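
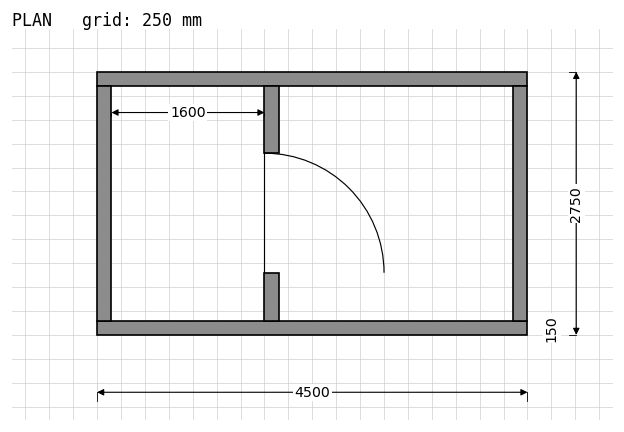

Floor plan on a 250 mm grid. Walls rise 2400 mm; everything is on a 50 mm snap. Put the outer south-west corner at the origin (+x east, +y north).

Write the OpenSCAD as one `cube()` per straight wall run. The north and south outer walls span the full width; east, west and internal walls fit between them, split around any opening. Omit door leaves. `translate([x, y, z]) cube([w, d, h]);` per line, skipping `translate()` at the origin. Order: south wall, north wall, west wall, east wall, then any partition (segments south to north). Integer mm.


cube([4500, 150, 2400]);
translate([0, 2600, 0]) cube([4500, 150, 2400]);
translate([0, 150, 0]) cube([150, 2450, 2400]);
translate([4350, 150, 0]) cube([150, 2450, 2400]);
translate([1750, 150, 0]) cube([150, 500, 2400]);
translate([1750, 1900, 0]) cube([150, 700, 2400]);


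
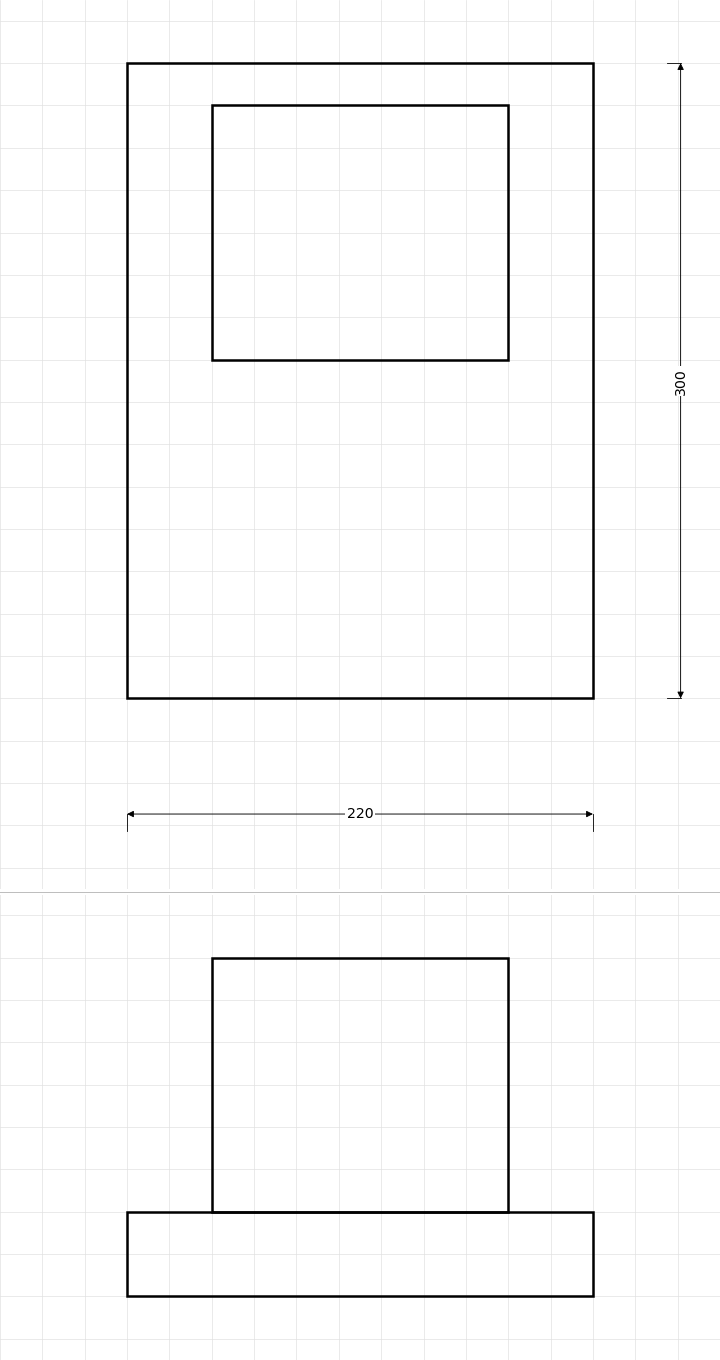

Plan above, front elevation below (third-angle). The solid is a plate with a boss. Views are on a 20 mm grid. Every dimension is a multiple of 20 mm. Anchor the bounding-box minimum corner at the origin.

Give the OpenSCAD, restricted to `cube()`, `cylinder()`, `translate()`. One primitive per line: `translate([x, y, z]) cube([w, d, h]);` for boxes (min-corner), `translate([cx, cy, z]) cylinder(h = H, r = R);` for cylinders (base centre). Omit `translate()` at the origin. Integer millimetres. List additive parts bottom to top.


cube([220, 300, 40]);
translate([40, 160, 40]) cube([140, 120, 120]);


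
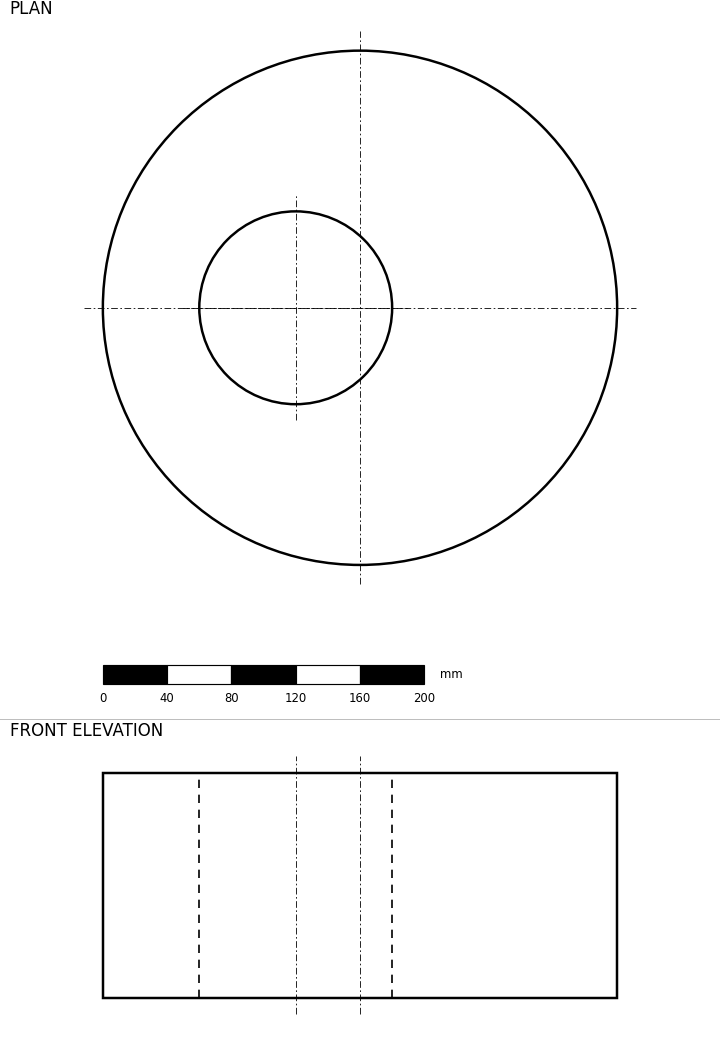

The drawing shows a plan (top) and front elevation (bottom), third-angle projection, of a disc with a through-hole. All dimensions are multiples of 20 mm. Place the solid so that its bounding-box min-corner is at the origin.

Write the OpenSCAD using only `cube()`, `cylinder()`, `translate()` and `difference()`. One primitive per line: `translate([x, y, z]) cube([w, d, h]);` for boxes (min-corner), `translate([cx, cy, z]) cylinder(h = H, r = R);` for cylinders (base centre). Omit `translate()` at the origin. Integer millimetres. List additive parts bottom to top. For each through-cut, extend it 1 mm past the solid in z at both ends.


difference() {
  translate([160, 160, 0]) cylinder(h = 140, r = 160);
  translate([120, 160, -1]) cylinder(h = 142, r = 60);
}


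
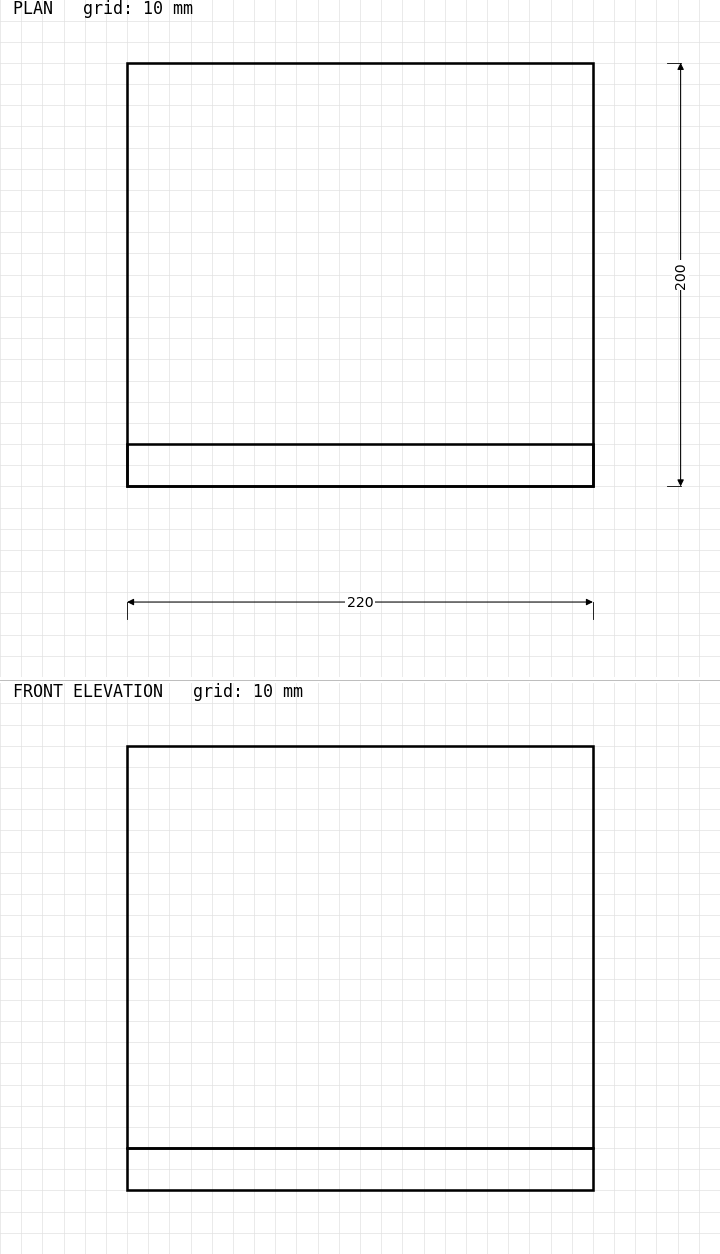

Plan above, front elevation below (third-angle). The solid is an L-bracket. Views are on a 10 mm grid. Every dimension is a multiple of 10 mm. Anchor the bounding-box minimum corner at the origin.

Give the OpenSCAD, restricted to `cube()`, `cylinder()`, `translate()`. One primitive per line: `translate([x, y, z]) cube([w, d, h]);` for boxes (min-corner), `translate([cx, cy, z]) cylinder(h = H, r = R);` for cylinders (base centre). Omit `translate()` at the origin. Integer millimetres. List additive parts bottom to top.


cube([220, 200, 20]);
translate([0, 0, 20]) cube([220, 20, 190]);


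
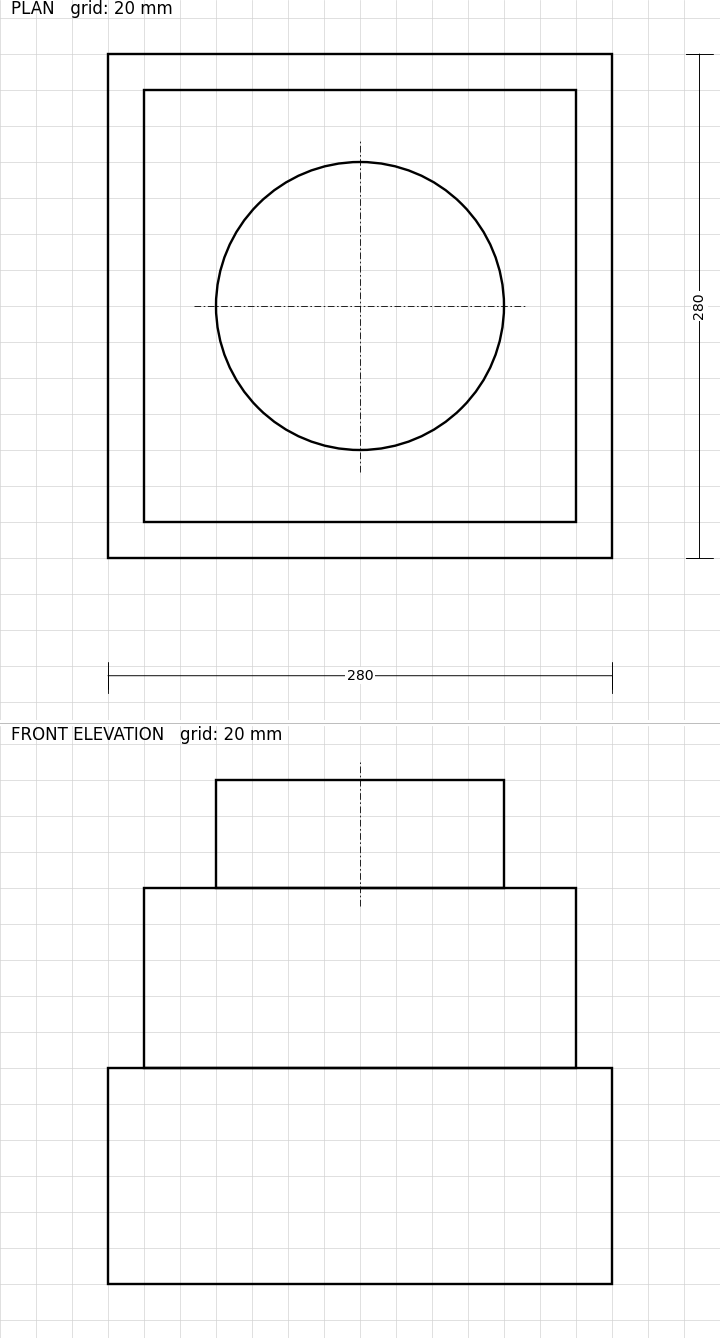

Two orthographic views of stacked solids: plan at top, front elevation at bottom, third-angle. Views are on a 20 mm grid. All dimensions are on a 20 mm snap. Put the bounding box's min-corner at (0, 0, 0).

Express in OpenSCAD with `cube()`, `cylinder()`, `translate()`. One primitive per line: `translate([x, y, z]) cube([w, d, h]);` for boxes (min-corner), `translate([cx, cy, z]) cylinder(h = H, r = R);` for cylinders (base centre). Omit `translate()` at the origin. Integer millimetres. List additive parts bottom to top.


cube([280, 280, 120]);
translate([20, 20, 120]) cube([240, 240, 100]);
translate([140, 140, 220]) cylinder(h = 60, r = 80);


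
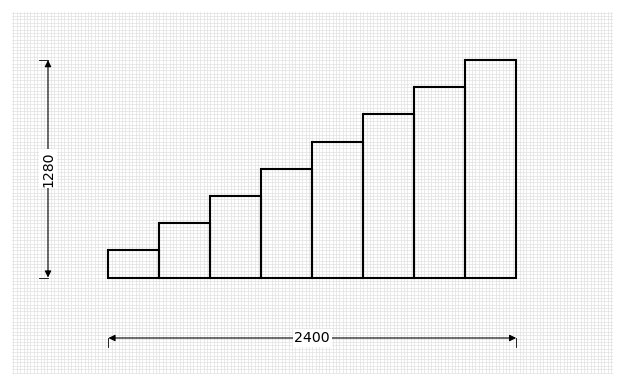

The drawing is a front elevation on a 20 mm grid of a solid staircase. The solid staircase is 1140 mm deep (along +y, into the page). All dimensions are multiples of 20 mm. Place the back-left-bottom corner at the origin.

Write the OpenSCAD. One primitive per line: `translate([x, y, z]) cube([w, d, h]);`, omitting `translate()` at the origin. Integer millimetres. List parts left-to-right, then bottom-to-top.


cube([300, 1140, 160]);
translate([300, 0, 0]) cube([300, 1140, 320]);
translate([600, 0, 0]) cube([300, 1140, 480]);
translate([900, 0, 0]) cube([300, 1140, 640]);
translate([1200, 0, 0]) cube([300, 1140, 800]);
translate([1500, 0, 0]) cube([300, 1140, 960]);
translate([1800, 0, 0]) cube([300, 1140, 1120]);
translate([2100, 0, 0]) cube([300, 1140, 1280]);


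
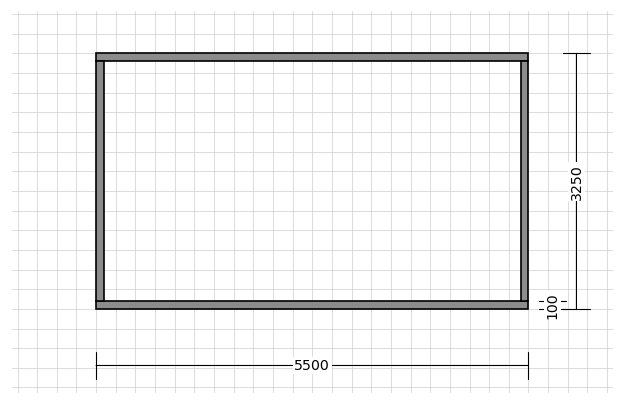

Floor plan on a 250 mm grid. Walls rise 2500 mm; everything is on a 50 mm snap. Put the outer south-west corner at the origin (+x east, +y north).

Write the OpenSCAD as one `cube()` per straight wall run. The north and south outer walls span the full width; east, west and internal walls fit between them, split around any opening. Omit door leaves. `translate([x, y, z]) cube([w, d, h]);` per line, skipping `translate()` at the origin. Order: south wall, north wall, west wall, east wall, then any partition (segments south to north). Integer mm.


cube([5500, 100, 2500]);
translate([0, 3150, 0]) cube([5500, 100, 2500]);
translate([0, 100, 0]) cube([100, 3050, 2500]);
translate([5400, 100, 0]) cube([100, 3050, 2500]);


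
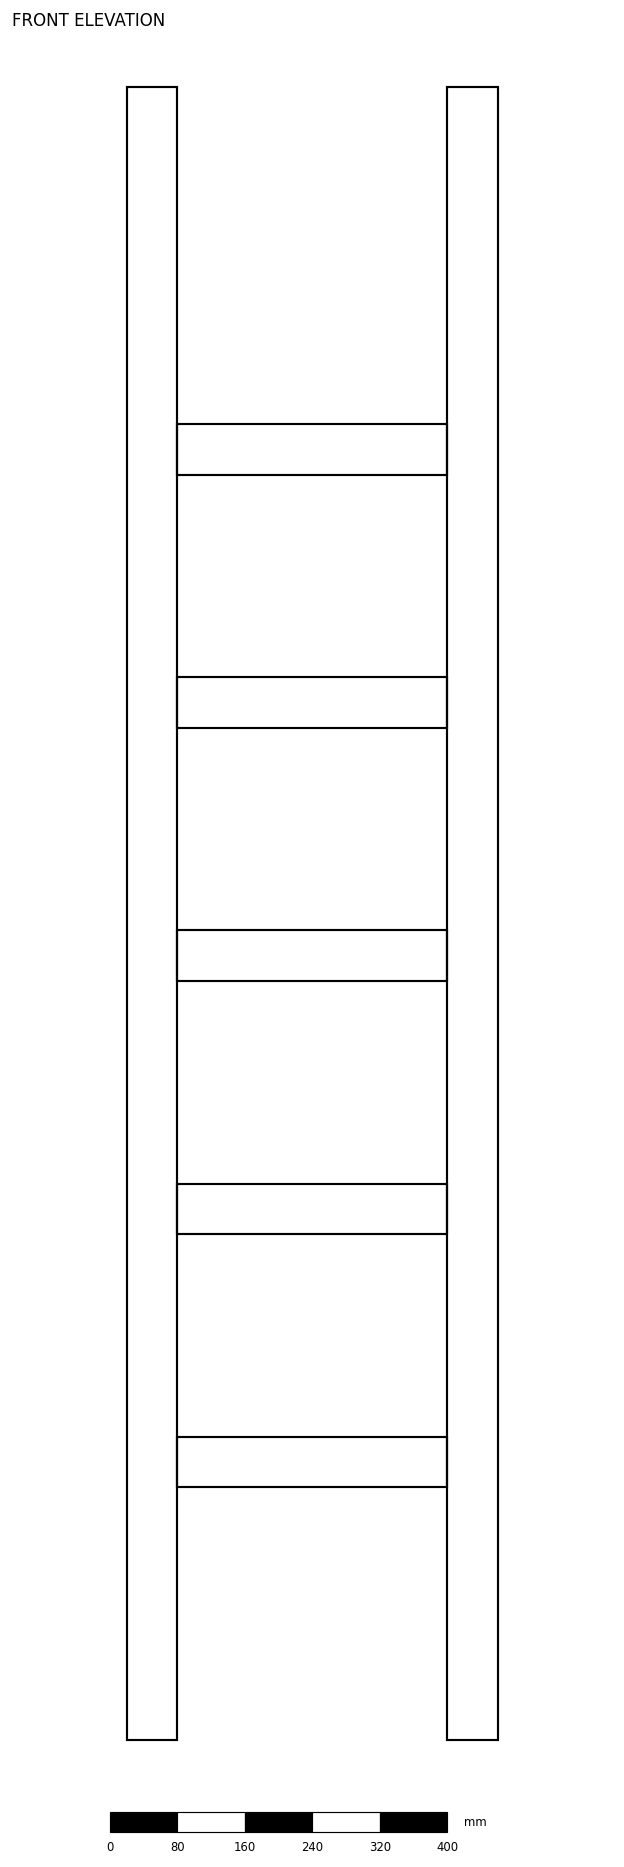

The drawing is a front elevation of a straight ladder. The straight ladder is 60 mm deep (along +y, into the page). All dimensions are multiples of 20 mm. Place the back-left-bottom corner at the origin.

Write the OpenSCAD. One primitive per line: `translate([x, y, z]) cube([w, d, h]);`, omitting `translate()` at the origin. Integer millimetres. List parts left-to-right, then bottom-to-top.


cube([60, 60, 1960]);
translate([60, 0, 300]) cube([320, 60, 60]);
translate([60, 0, 600]) cube([320, 60, 60]);
translate([60, 0, 900]) cube([320, 60, 60]);
translate([60, 0, 1200]) cube([320, 60, 60]);
translate([60, 0, 1500]) cube([320, 60, 60]);
translate([380, 0, 0]) cube([60, 60, 1960]);


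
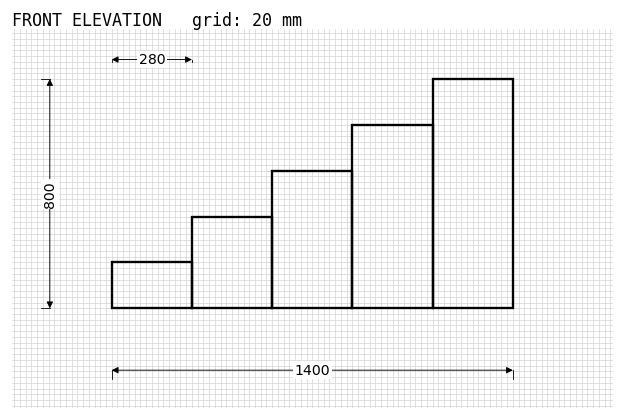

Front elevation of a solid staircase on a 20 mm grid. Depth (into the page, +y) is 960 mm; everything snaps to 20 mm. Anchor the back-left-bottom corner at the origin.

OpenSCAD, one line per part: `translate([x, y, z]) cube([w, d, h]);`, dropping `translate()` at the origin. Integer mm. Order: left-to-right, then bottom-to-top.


cube([280, 960, 160]);
translate([280, 0, 0]) cube([280, 960, 320]);
translate([560, 0, 0]) cube([280, 960, 480]);
translate([840, 0, 0]) cube([280, 960, 640]);
translate([1120, 0, 0]) cube([280, 960, 800]);


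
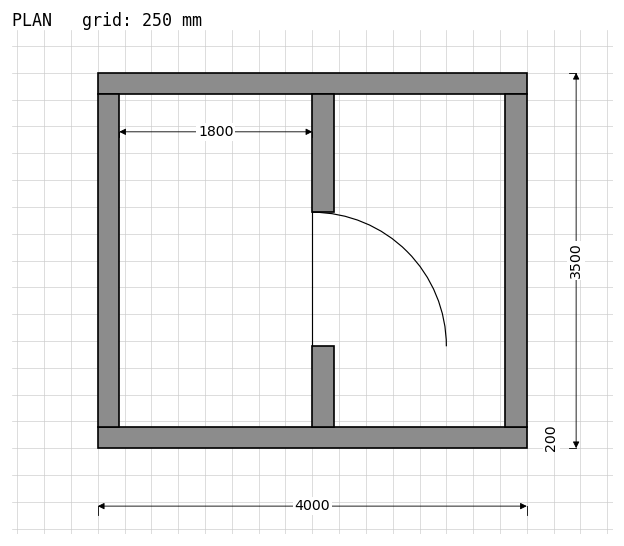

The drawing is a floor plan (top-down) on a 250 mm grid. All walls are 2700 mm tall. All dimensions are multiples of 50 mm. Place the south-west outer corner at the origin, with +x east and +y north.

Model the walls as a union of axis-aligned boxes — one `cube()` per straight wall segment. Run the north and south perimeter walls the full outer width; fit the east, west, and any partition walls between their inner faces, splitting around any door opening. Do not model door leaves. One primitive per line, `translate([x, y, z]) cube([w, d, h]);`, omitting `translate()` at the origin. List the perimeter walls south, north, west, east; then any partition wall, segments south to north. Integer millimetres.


cube([4000, 200, 2700]);
translate([0, 3300, 0]) cube([4000, 200, 2700]);
translate([0, 200, 0]) cube([200, 3100, 2700]);
translate([3800, 200, 0]) cube([200, 3100, 2700]);
translate([2000, 200, 0]) cube([200, 750, 2700]);
translate([2000, 2200, 0]) cube([200, 1100, 2700]);


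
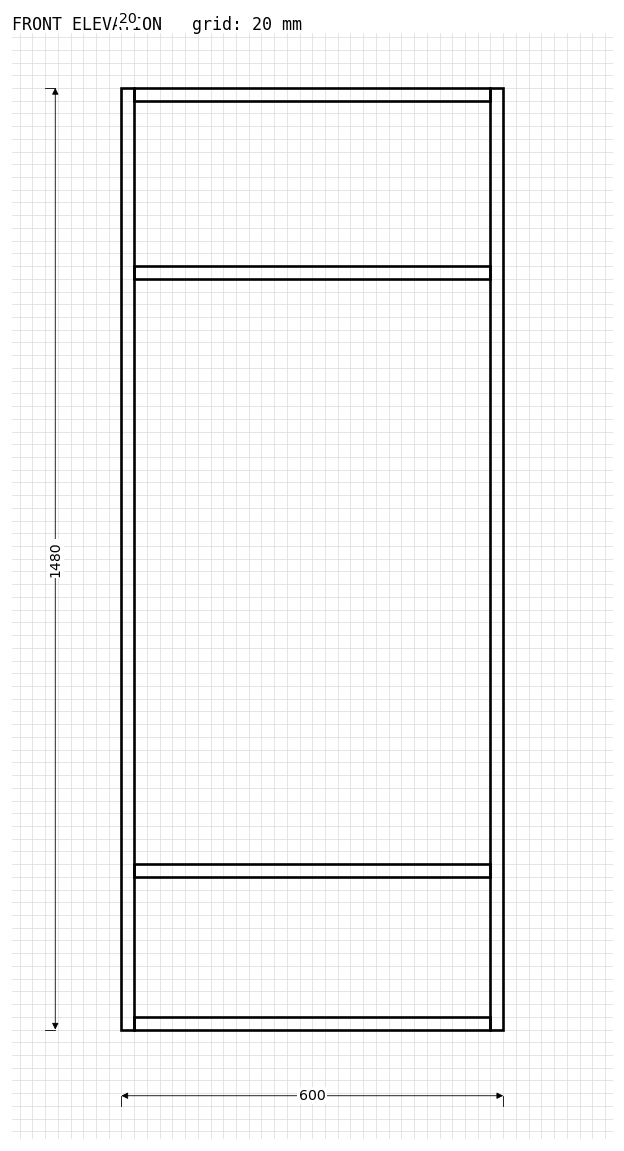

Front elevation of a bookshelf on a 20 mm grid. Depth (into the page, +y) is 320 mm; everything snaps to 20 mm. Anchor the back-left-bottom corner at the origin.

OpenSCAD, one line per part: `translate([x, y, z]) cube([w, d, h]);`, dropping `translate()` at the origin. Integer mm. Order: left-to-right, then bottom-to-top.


cube([20, 320, 1480]);
translate([20, 0, 0]) cube([560, 320, 20]);
translate([20, 0, 240]) cube([560, 320, 20]);
translate([20, 0, 1180]) cube([560, 320, 20]);
translate([20, 0, 1460]) cube([560, 320, 20]);
translate([580, 0, 0]) cube([20, 320, 1480]);


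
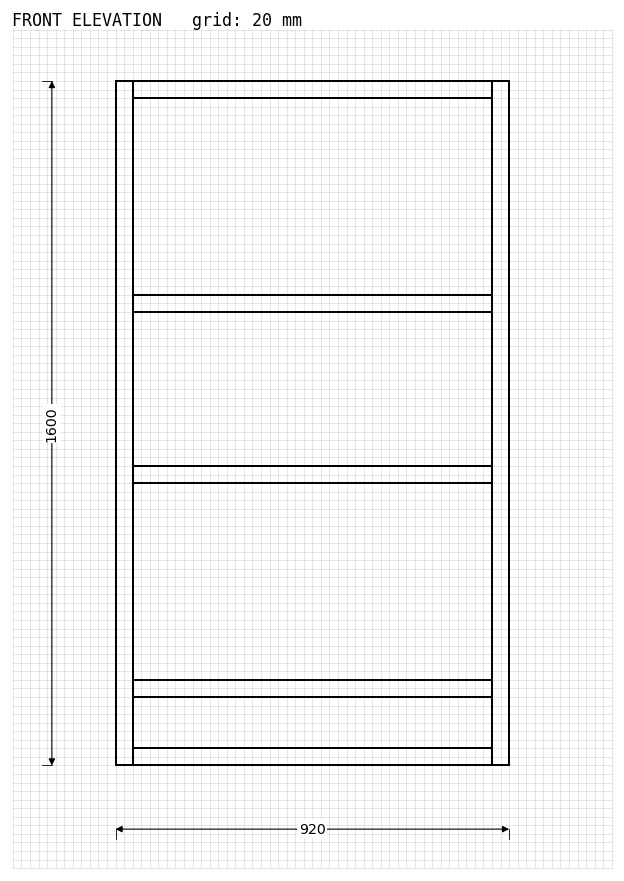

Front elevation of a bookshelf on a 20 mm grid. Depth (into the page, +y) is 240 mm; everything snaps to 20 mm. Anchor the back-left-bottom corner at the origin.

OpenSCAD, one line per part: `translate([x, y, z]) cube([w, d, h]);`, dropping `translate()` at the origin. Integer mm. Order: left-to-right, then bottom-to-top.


cube([40, 240, 1600]);
translate([40, 0, 0]) cube([840, 240, 40]);
translate([40, 0, 160]) cube([840, 240, 40]);
translate([40, 0, 660]) cube([840, 240, 40]);
translate([40, 0, 1060]) cube([840, 240, 40]);
translate([40, 0, 1560]) cube([840, 240, 40]);
translate([880, 0, 0]) cube([40, 240, 1600]);


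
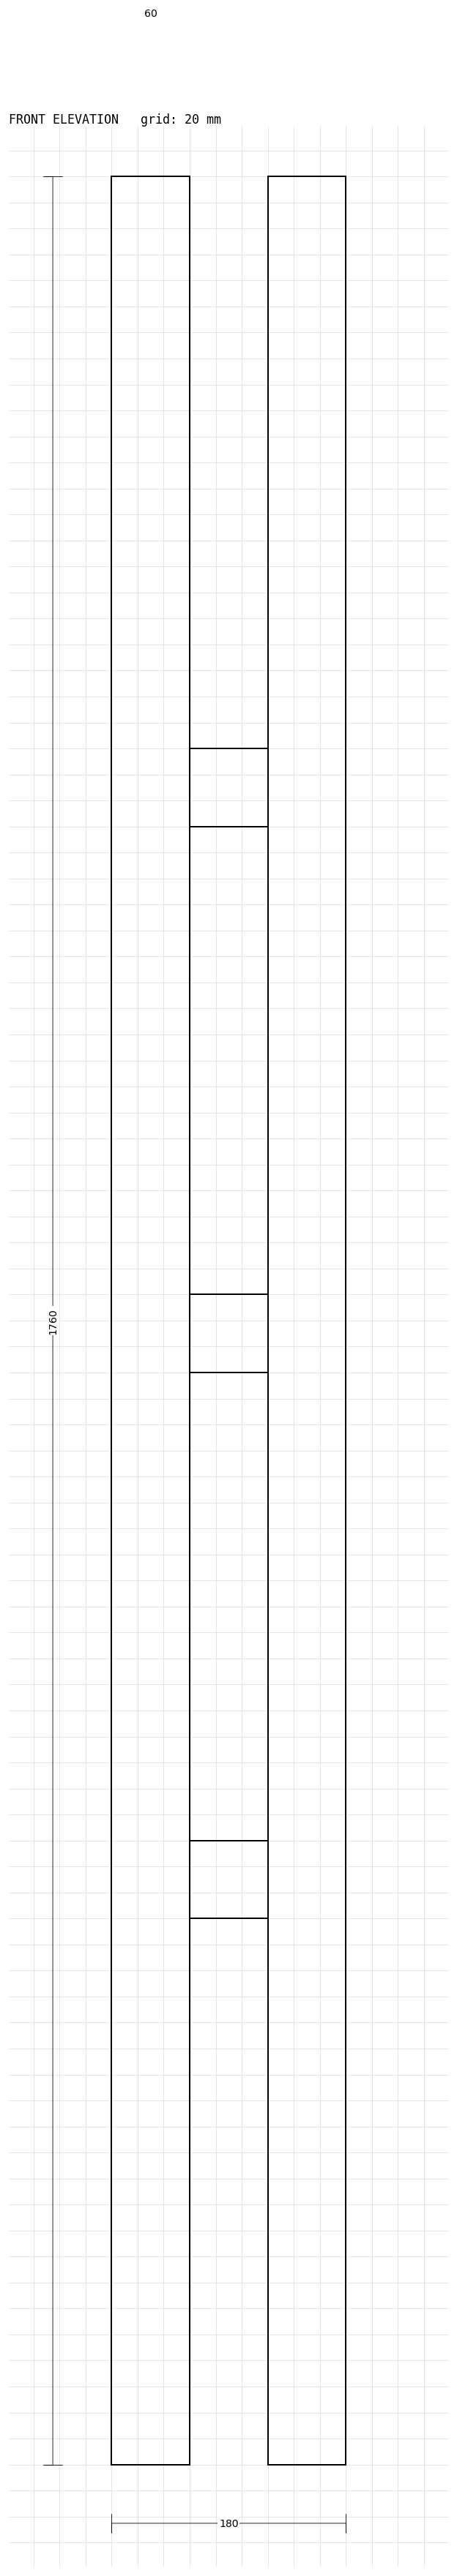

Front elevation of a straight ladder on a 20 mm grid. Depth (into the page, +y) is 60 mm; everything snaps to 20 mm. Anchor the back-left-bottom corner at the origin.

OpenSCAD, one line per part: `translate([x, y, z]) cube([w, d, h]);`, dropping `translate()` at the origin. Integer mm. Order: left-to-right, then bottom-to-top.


cube([60, 60, 1760]);
translate([60, 0, 420]) cube([60, 60, 60]);
translate([60, 0, 840]) cube([60, 60, 60]);
translate([60, 0, 1260]) cube([60, 60, 60]);
translate([120, 0, 0]) cube([60, 60, 1760]);


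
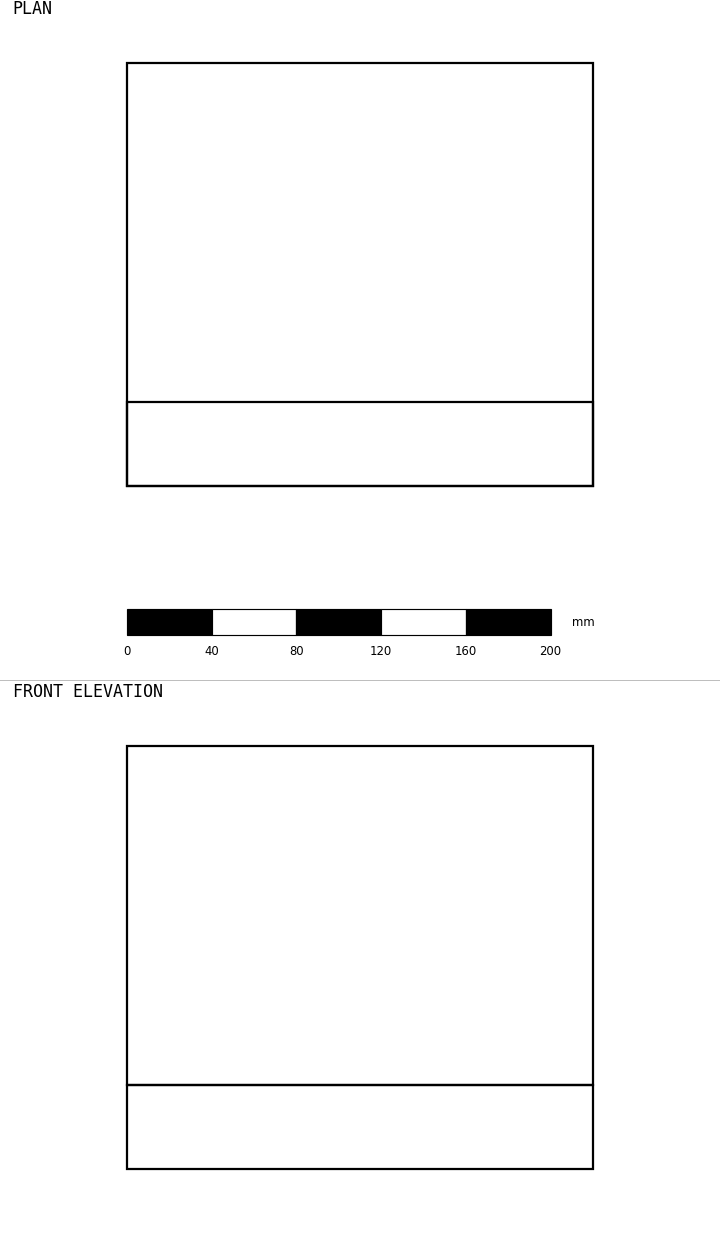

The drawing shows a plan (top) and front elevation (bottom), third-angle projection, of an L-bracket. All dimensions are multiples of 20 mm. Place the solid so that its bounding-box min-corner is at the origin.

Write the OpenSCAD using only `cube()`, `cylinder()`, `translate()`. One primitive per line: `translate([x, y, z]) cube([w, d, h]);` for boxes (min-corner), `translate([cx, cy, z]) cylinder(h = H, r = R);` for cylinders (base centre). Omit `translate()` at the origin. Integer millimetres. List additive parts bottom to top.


cube([220, 200, 40]);
translate([0, 0, 40]) cube([220, 40, 160]);


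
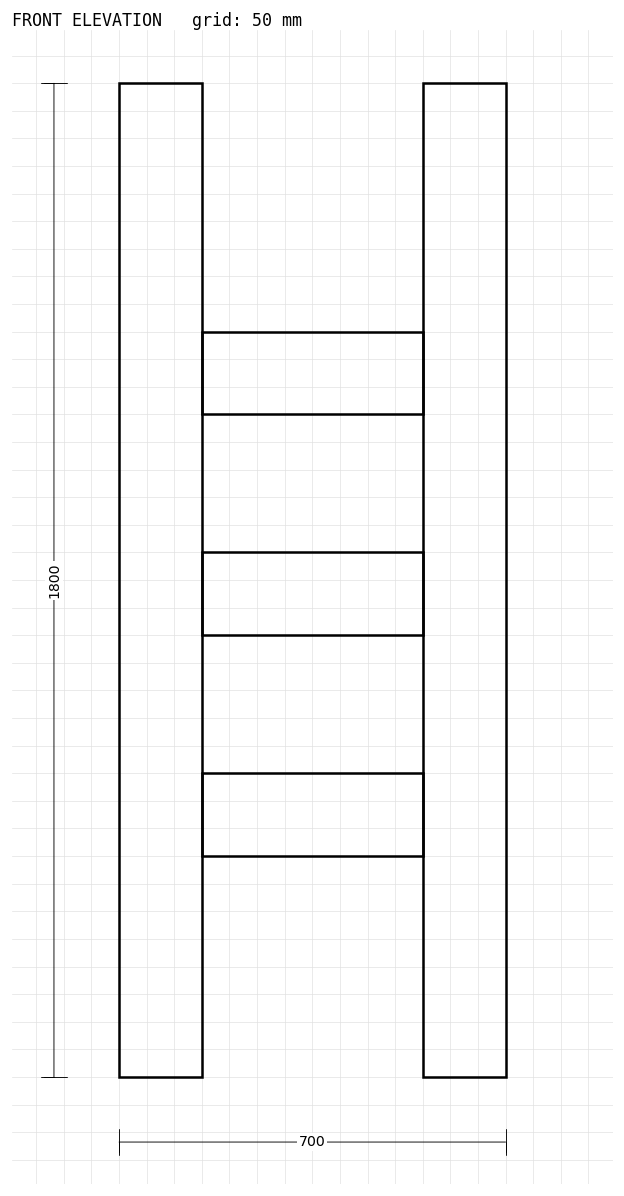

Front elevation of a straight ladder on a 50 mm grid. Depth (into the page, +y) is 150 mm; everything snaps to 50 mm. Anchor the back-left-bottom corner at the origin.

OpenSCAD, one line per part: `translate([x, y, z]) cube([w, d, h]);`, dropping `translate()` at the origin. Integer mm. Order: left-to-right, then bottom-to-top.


cube([150, 150, 1800]);
translate([150, 0, 400]) cube([400, 150, 150]);
translate([150, 0, 800]) cube([400, 150, 150]);
translate([150, 0, 1200]) cube([400, 150, 150]);
translate([550, 0, 0]) cube([150, 150, 1800]);


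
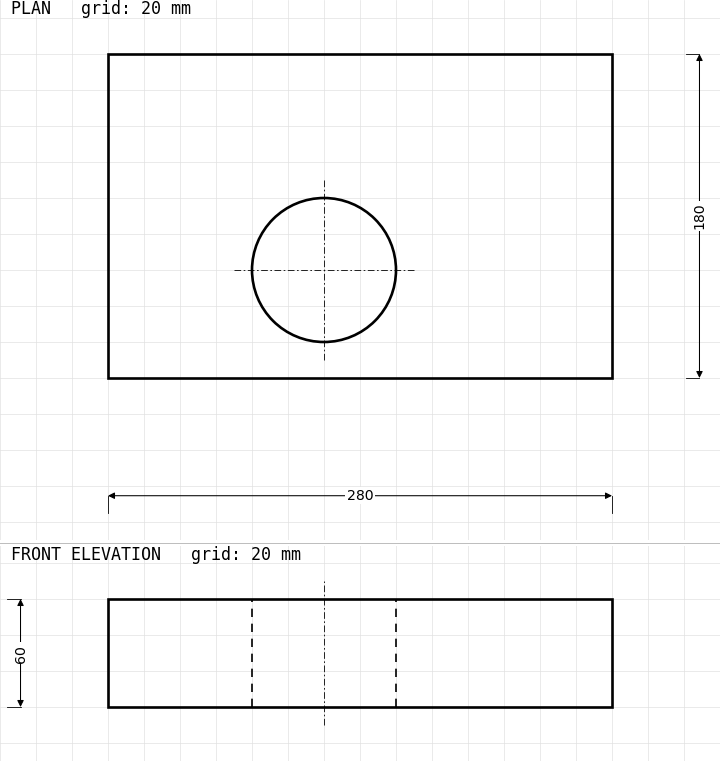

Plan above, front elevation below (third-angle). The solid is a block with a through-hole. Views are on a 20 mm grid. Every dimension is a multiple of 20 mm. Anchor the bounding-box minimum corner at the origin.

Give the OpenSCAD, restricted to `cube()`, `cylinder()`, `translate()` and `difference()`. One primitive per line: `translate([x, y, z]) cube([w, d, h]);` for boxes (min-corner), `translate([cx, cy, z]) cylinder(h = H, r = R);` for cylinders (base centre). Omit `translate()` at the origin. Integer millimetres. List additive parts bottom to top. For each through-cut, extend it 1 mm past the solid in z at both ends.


difference() {
  cube([280, 180, 60]);
  translate([120, 60, -1]) cylinder(h = 62, r = 40);
}


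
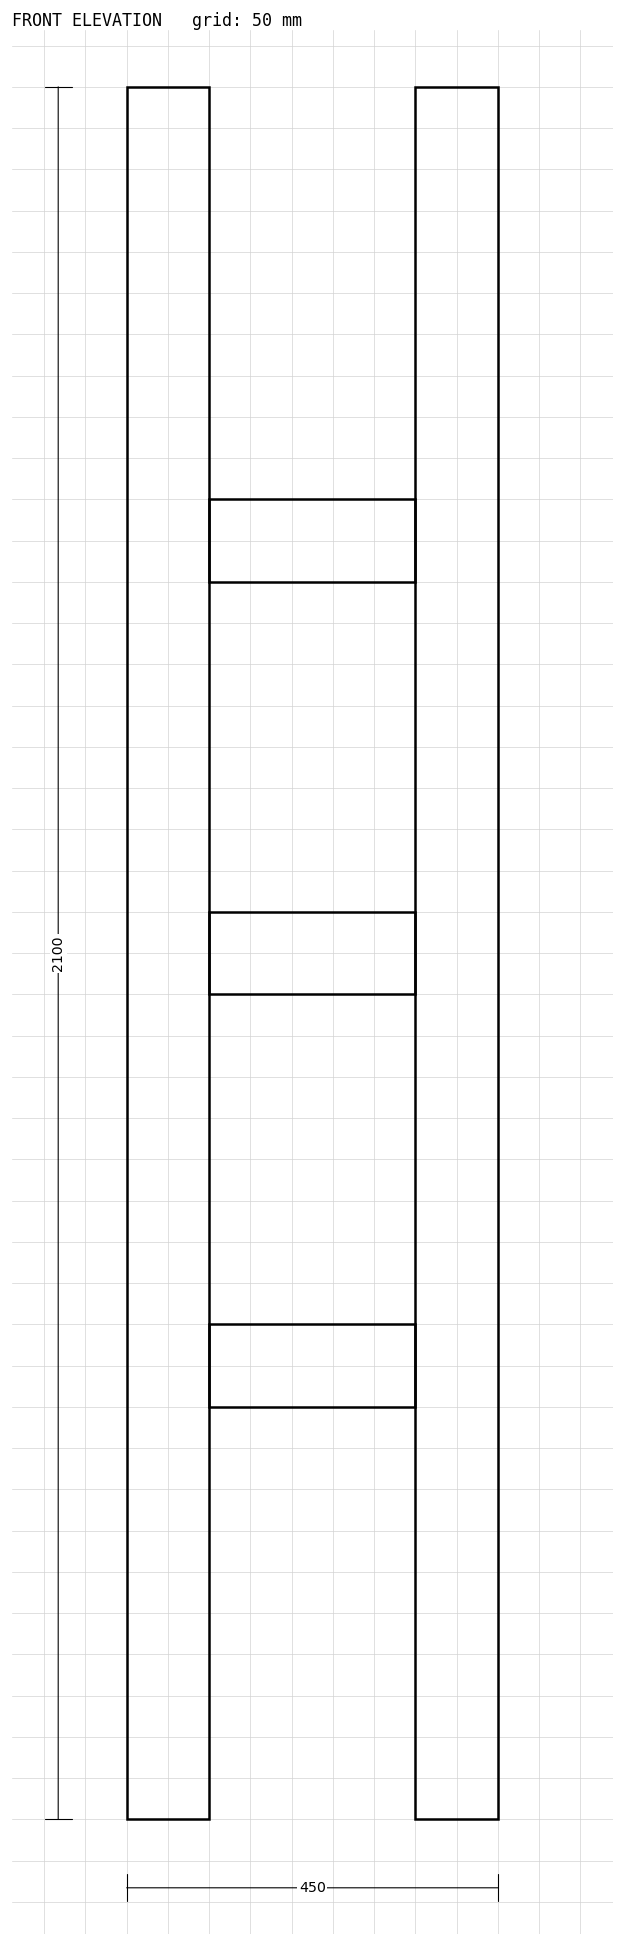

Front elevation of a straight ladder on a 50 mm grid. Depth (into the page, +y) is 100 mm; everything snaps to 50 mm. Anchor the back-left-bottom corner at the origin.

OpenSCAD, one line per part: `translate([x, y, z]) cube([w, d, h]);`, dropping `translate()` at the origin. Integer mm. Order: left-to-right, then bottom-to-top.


cube([100, 100, 2100]);
translate([100, 0, 500]) cube([250, 100, 100]);
translate([100, 0, 1000]) cube([250, 100, 100]);
translate([100, 0, 1500]) cube([250, 100, 100]);
translate([350, 0, 0]) cube([100, 100, 2100]);


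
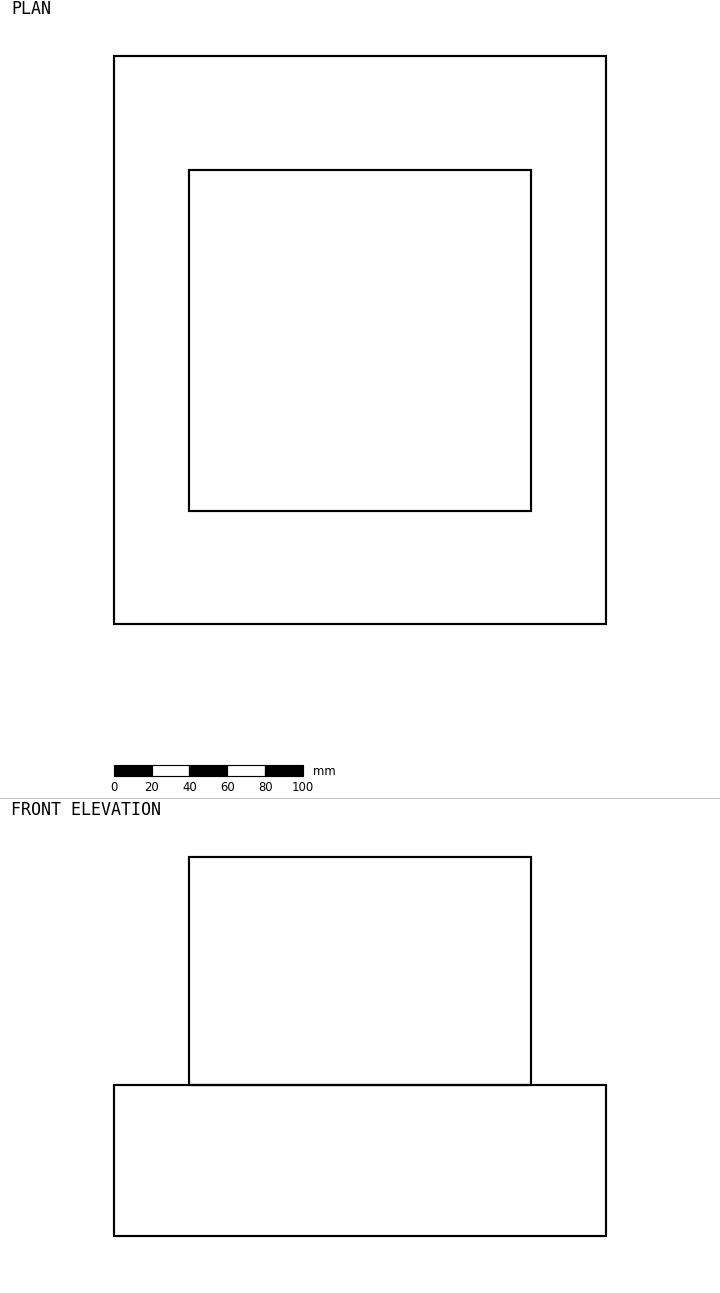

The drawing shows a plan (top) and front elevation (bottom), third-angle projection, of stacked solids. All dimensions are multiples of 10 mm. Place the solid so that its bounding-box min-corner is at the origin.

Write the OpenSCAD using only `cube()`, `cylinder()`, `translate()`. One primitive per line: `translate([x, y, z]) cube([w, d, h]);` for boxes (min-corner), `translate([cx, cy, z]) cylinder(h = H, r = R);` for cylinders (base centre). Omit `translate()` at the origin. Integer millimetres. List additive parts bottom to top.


cube([260, 300, 80]);
translate([40, 60, 80]) cube([180, 180, 120]);


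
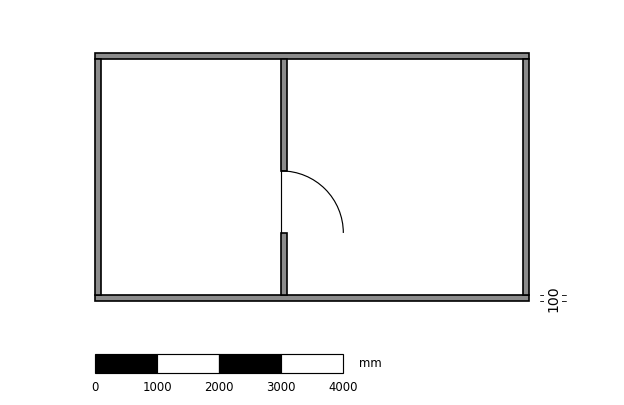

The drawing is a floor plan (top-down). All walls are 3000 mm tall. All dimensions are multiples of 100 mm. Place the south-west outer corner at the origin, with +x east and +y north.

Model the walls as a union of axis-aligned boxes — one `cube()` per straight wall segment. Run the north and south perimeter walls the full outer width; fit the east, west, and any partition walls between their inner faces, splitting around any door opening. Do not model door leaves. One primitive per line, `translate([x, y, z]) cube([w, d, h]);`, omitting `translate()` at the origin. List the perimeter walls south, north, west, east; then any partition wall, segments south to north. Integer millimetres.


cube([7000, 100, 3000]);
translate([0, 3900, 0]) cube([7000, 100, 3000]);
translate([0, 100, 0]) cube([100, 3800, 3000]);
translate([6900, 100, 0]) cube([100, 3800, 3000]);
translate([3000, 100, 0]) cube([100, 1000, 3000]);
translate([3000, 2100, 0]) cube([100, 1800, 3000]);


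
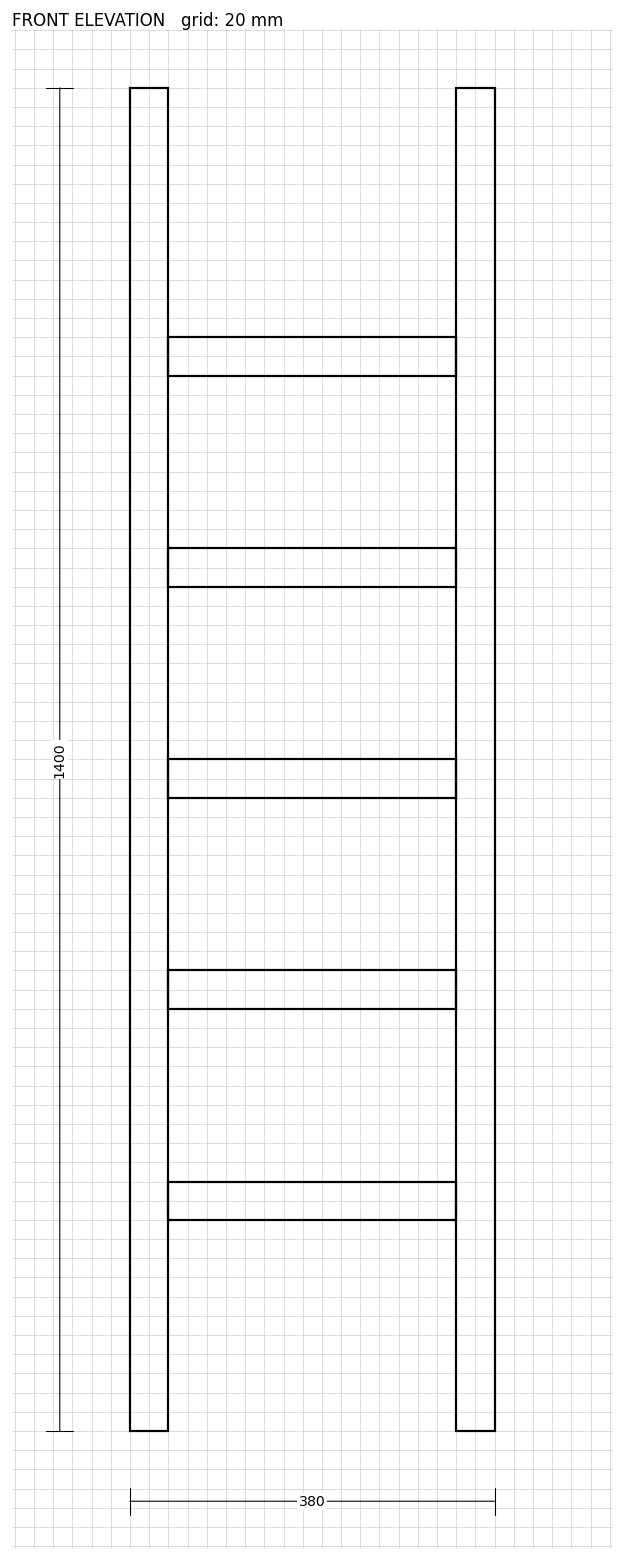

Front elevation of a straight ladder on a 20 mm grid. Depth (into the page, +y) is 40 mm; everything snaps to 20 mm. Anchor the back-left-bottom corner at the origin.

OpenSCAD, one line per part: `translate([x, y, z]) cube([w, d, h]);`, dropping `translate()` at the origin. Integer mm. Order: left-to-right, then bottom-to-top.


cube([40, 40, 1400]);
translate([40, 0, 220]) cube([300, 40, 40]);
translate([40, 0, 440]) cube([300, 40, 40]);
translate([40, 0, 660]) cube([300, 40, 40]);
translate([40, 0, 880]) cube([300, 40, 40]);
translate([40, 0, 1100]) cube([300, 40, 40]);
translate([340, 0, 0]) cube([40, 40, 1400]);


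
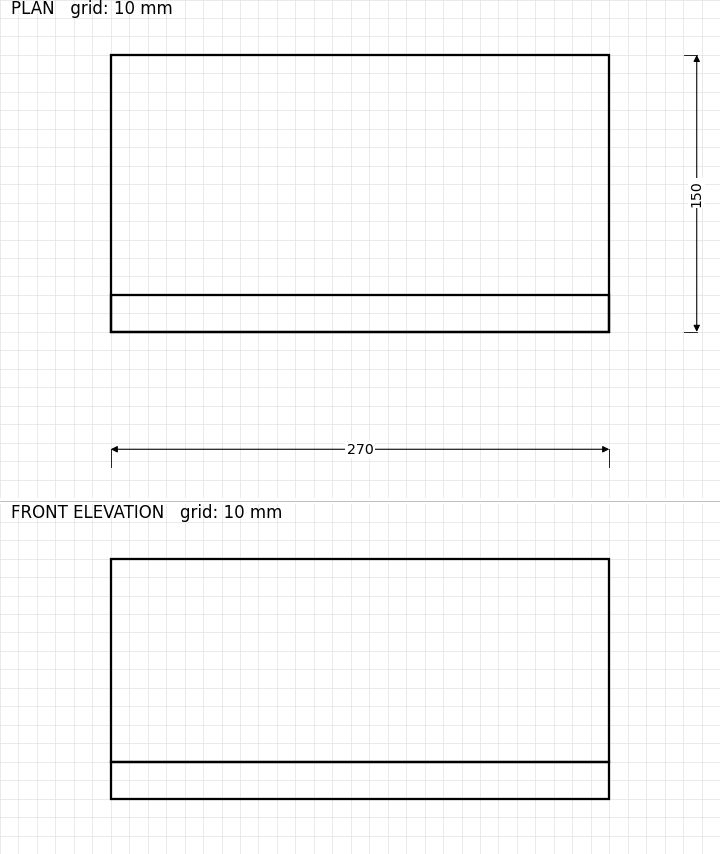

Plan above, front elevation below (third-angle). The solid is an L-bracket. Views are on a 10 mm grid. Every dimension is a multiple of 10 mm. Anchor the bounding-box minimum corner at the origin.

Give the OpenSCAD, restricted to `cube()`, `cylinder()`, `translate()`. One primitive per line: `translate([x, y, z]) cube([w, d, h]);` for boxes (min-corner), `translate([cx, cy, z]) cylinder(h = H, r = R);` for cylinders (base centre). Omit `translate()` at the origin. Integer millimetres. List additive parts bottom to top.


cube([270, 150, 20]);
translate([0, 0, 20]) cube([270, 20, 110]);


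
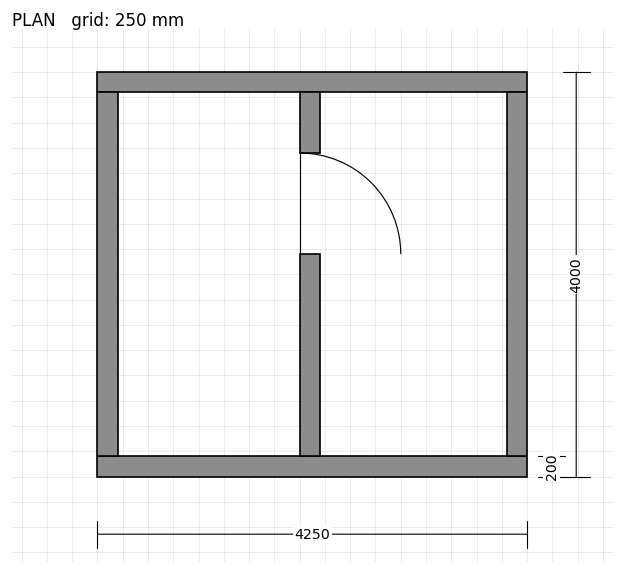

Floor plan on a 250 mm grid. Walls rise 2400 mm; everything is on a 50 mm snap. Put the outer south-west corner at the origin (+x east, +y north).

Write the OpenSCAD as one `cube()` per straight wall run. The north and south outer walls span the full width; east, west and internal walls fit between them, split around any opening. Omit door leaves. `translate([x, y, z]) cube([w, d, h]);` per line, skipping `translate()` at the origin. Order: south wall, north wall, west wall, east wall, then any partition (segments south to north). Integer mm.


cube([4250, 200, 2400]);
translate([0, 3800, 0]) cube([4250, 200, 2400]);
translate([0, 200, 0]) cube([200, 3600, 2400]);
translate([4050, 200, 0]) cube([200, 3600, 2400]);
translate([2000, 200, 0]) cube([200, 2000, 2400]);
translate([2000, 3200, 0]) cube([200, 600, 2400]);


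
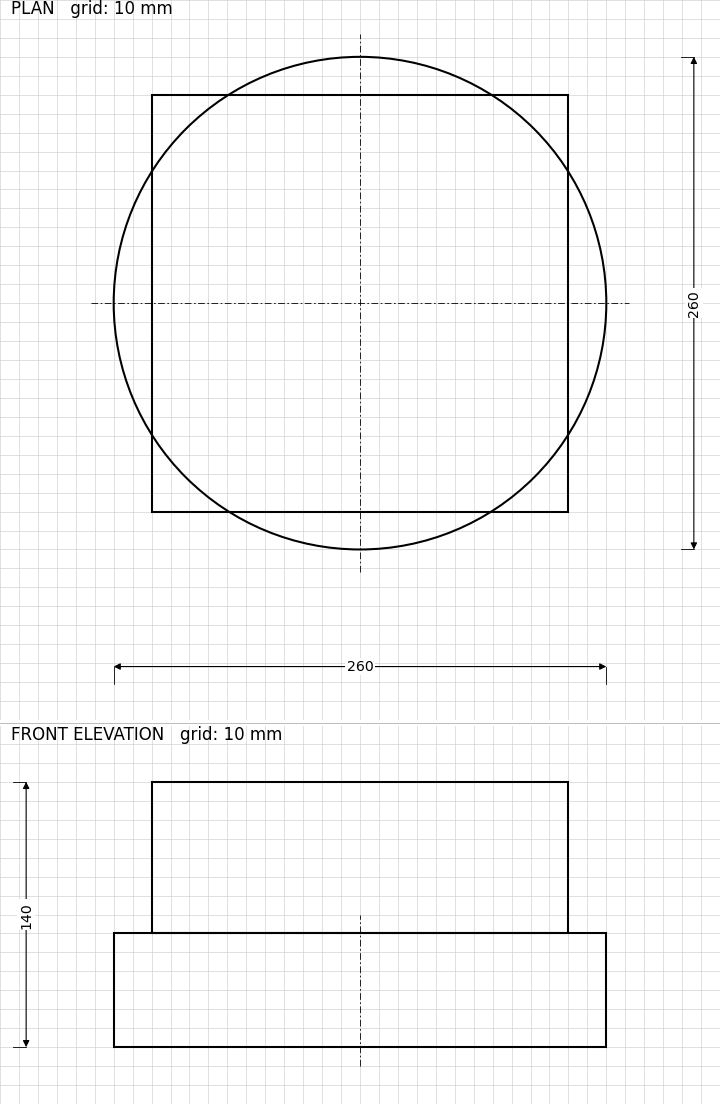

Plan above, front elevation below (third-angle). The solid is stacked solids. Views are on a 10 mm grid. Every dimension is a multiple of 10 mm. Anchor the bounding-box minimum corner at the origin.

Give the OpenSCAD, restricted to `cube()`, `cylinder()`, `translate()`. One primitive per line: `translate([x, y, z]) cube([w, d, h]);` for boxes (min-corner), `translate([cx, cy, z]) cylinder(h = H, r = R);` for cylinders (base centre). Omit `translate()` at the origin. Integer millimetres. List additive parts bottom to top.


translate([130, 130, 0]) cylinder(h = 60, r = 130);
translate([20, 20, 60]) cube([220, 220, 80]);


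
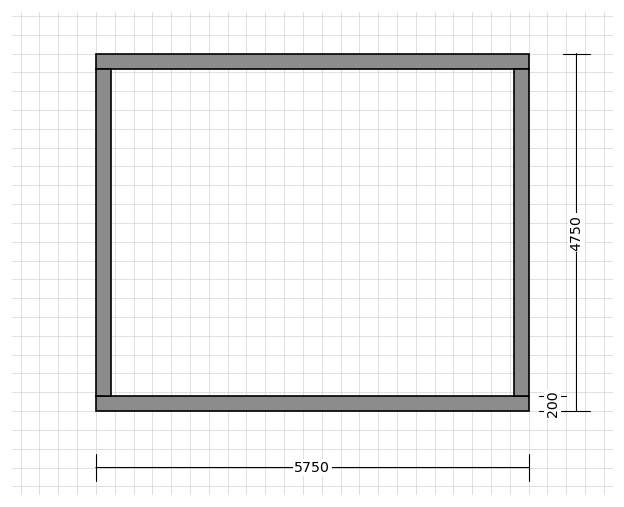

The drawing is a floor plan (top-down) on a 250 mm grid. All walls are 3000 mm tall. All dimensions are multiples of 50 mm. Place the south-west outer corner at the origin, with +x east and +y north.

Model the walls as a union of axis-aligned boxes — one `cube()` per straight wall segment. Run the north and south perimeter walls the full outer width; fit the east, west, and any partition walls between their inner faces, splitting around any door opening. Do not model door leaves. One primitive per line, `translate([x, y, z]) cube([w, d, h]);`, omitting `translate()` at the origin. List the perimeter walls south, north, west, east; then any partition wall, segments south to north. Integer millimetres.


cube([5750, 200, 3000]);
translate([0, 4550, 0]) cube([5750, 200, 3000]);
translate([0, 200, 0]) cube([200, 4350, 3000]);
translate([5550, 200, 0]) cube([200, 4350, 3000]);


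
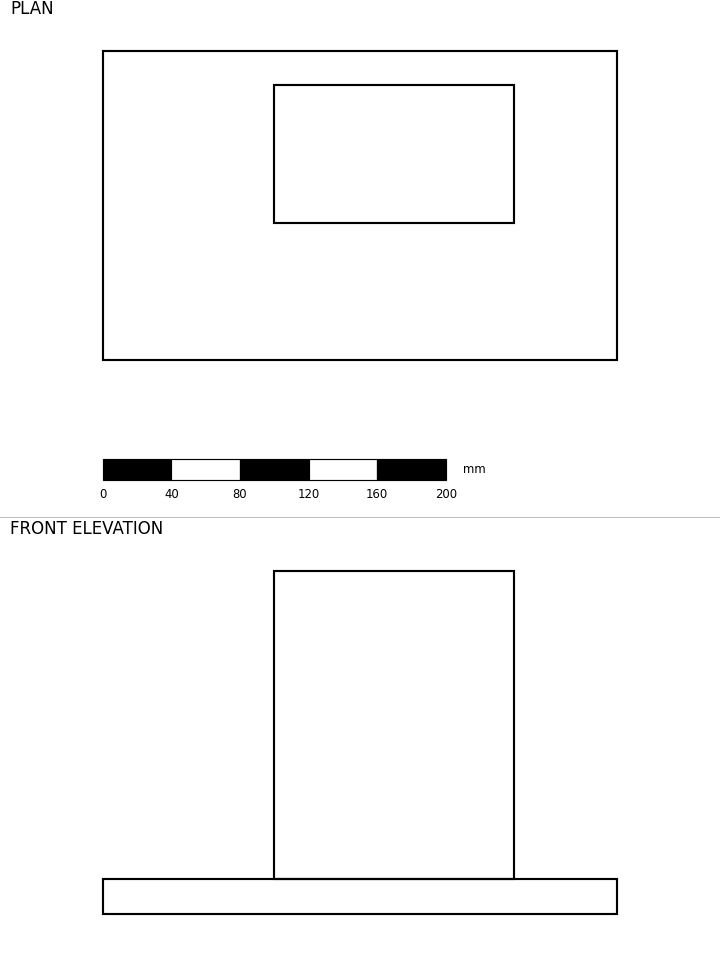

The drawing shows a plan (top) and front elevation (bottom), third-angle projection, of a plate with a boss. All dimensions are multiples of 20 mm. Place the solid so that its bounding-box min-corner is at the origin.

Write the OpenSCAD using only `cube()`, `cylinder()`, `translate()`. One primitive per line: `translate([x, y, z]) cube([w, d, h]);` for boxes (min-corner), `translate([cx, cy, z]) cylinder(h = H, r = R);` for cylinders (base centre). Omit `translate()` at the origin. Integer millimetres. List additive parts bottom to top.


cube([300, 180, 20]);
translate([100, 80, 20]) cube([140, 80, 180]);


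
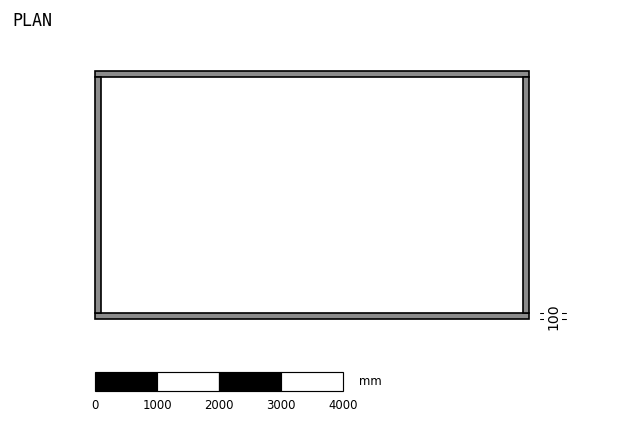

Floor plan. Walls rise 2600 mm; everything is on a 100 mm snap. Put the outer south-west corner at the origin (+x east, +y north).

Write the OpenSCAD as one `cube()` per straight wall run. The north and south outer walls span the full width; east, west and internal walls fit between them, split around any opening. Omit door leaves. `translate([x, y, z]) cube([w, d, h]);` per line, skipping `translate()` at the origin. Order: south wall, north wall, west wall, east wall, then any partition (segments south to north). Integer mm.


cube([7000, 100, 2600]);
translate([0, 3900, 0]) cube([7000, 100, 2600]);
translate([0, 100, 0]) cube([100, 3800, 2600]);
translate([6900, 100, 0]) cube([100, 3800, 2600]);


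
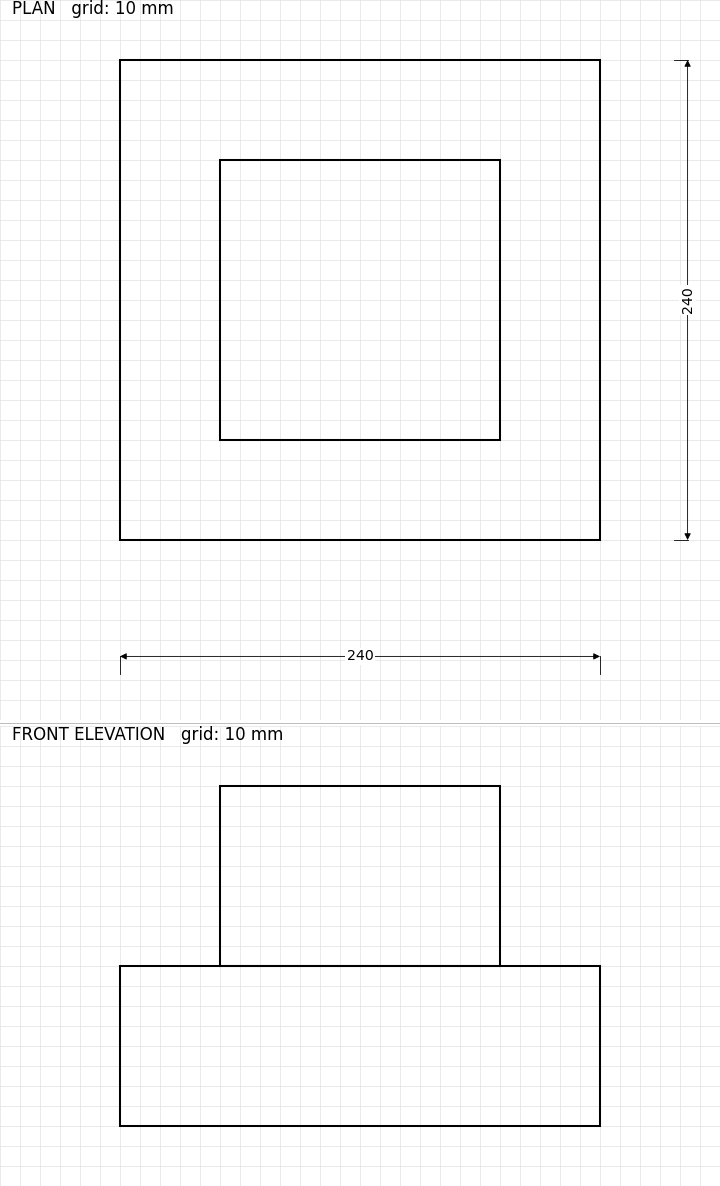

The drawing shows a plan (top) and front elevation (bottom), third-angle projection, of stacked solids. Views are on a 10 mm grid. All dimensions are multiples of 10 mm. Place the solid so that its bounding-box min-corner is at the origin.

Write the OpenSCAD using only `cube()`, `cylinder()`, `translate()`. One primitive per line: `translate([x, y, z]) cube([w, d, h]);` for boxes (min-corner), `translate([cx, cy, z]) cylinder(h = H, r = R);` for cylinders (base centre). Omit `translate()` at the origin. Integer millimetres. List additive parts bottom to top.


cube([240, 240, 80]);
translate([50, 50, 80]) cube([140, 140, 90]);


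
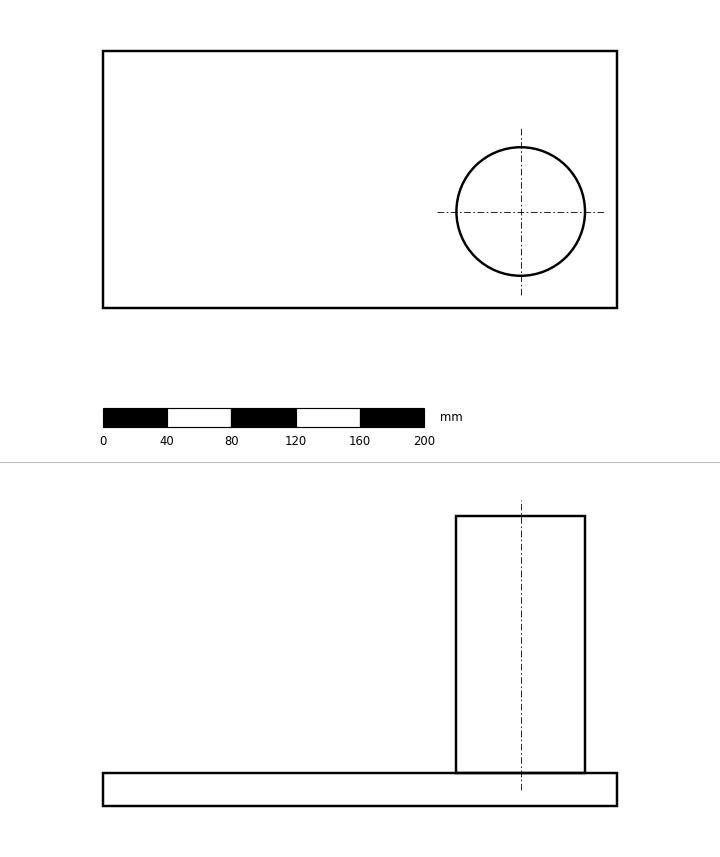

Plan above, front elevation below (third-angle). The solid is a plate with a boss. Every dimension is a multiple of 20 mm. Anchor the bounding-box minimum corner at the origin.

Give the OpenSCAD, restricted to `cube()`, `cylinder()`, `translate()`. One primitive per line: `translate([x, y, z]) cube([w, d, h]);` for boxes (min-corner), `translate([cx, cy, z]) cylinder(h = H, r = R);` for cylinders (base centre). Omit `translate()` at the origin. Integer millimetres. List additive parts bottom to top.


cube([320, 160, 20]);
translate([260, 60, 20]) cylinder(h = 160, r = 40);


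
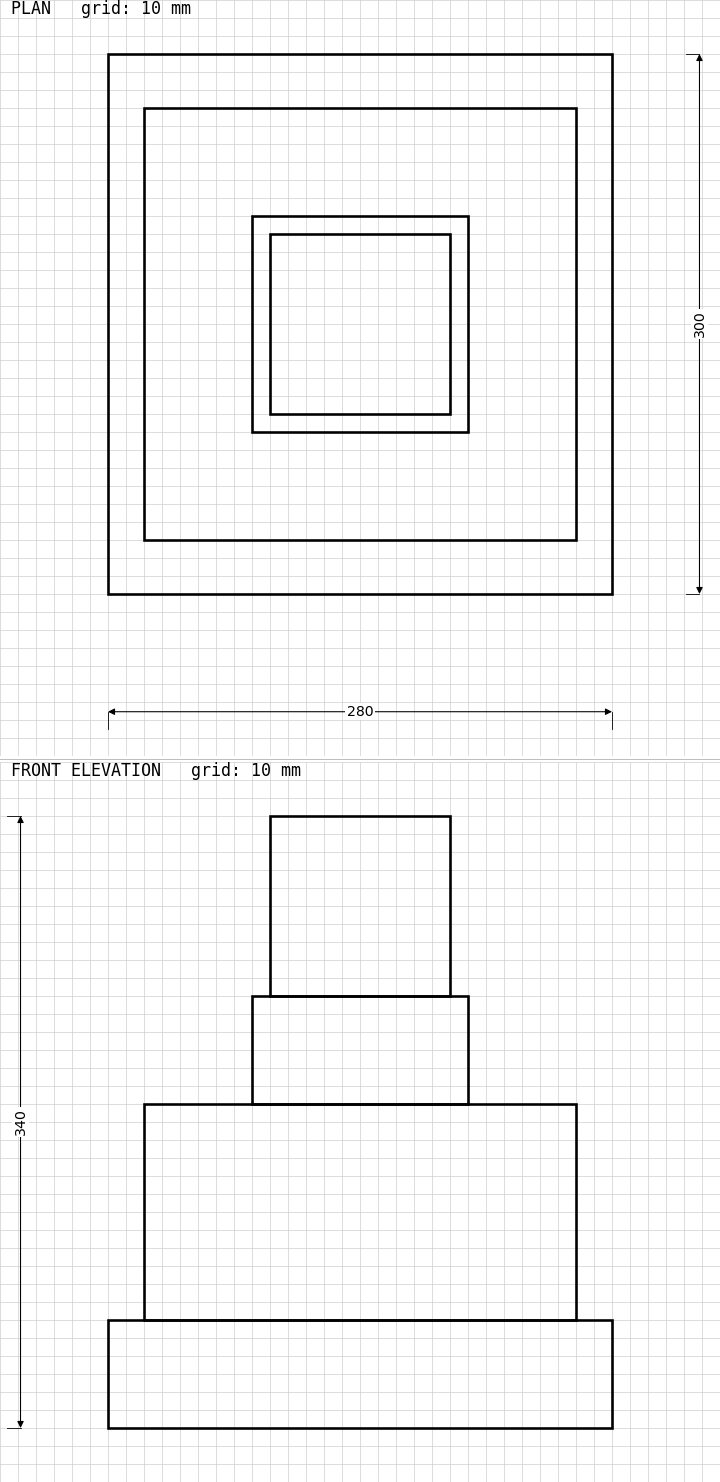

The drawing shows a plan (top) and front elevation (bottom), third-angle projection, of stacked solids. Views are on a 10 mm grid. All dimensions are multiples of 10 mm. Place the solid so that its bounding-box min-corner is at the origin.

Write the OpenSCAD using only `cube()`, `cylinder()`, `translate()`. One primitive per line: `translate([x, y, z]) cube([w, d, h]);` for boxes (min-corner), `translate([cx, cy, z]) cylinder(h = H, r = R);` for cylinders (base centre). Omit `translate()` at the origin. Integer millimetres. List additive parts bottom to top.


cube([280, 300, 60]);
translate([20, 30, 60]) cube([240, 240, 120]);
translate([80, 90, 180]) cube([120, 120, 60]);
translate([90, 100, 240]) cube([100, 100, 100]);


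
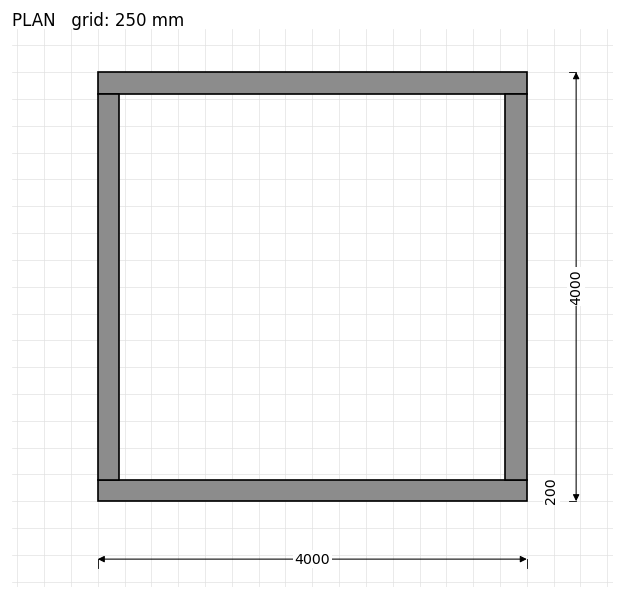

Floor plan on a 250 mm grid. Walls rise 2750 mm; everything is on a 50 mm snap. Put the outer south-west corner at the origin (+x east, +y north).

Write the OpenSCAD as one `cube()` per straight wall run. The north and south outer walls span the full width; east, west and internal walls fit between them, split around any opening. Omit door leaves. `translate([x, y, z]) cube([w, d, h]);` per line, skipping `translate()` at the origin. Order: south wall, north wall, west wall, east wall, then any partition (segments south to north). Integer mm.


cube([4000, 200, 2750]);
translate([0, 3800, 0]) cube([4000, 200, 2750]);
translate([0, 200, 0]) cube([200, 3600, 2750]);
translate([3800, 200, 0]) cube([200, 3600, 2750]);


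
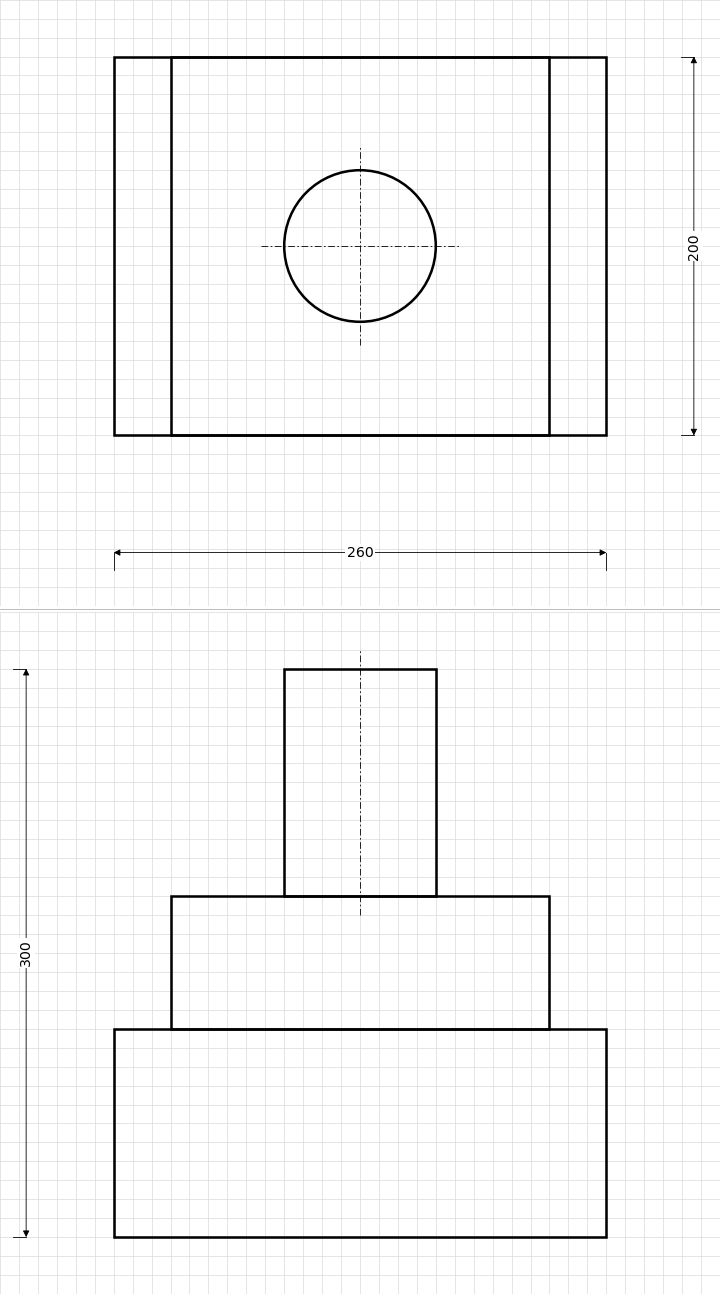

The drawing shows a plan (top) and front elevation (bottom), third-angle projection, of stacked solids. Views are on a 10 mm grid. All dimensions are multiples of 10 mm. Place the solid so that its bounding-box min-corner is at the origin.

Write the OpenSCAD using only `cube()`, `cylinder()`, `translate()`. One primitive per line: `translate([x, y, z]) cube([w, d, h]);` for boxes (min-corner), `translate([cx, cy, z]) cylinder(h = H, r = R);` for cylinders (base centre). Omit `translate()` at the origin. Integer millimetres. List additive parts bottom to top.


cube([260, 200, 110]);
translate([30, 0, 110]) cube([200, 200, 70]);
translate([130, 100, 180]) cylinder(h = 120, r = 40);


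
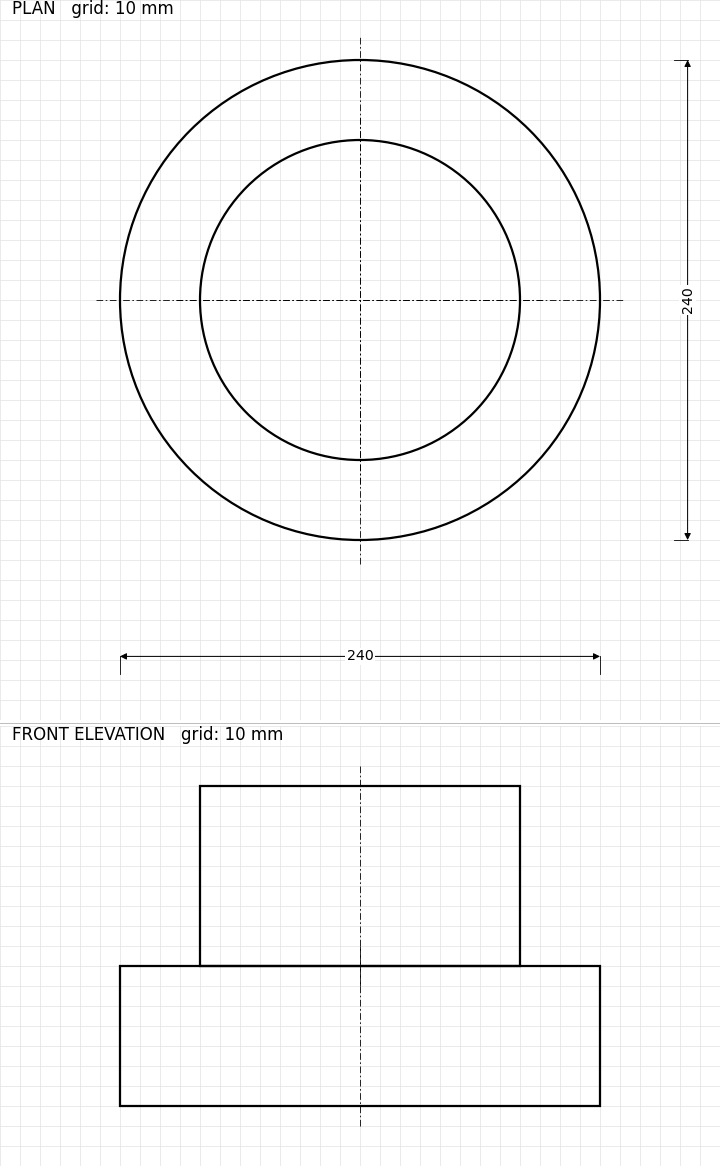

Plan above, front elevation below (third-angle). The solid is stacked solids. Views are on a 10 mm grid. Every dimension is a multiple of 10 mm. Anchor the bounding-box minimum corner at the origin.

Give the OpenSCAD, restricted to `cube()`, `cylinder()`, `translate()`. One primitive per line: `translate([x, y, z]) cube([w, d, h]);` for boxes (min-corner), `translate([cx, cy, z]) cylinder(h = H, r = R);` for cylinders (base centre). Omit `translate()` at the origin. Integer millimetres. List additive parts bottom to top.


translate([120, 120, 0]) cylinder(h = 70, r = 120);
translate([120, 120, 70]) cylinder(h = 90, r = 80);


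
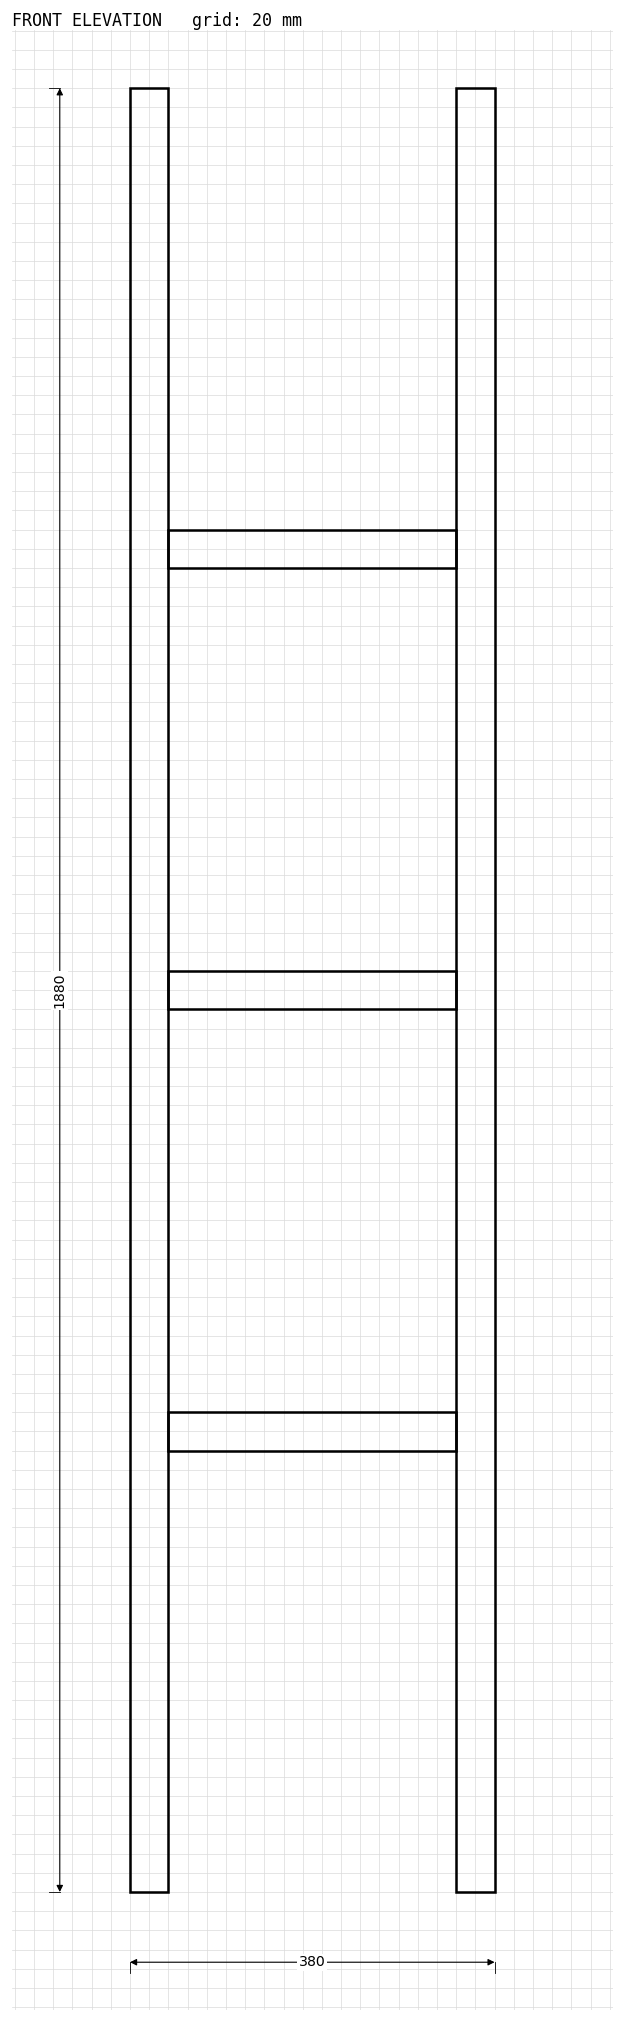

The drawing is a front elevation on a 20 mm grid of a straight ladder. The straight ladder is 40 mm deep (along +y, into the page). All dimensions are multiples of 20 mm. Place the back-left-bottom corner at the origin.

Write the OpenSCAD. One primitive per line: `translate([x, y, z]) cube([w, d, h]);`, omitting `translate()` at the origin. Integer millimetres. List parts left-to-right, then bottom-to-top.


cube([40, 40, 1880]);
translate([40, 0, 460]) cube([300, 40, 40]);
translate([40, 0, 920]) cube([300, 40, 40]);
translate([40, 0, 1380]) cube([300, 40, 40]);
translate([340, 0, 0]) cube([40, 40, 1880]);
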